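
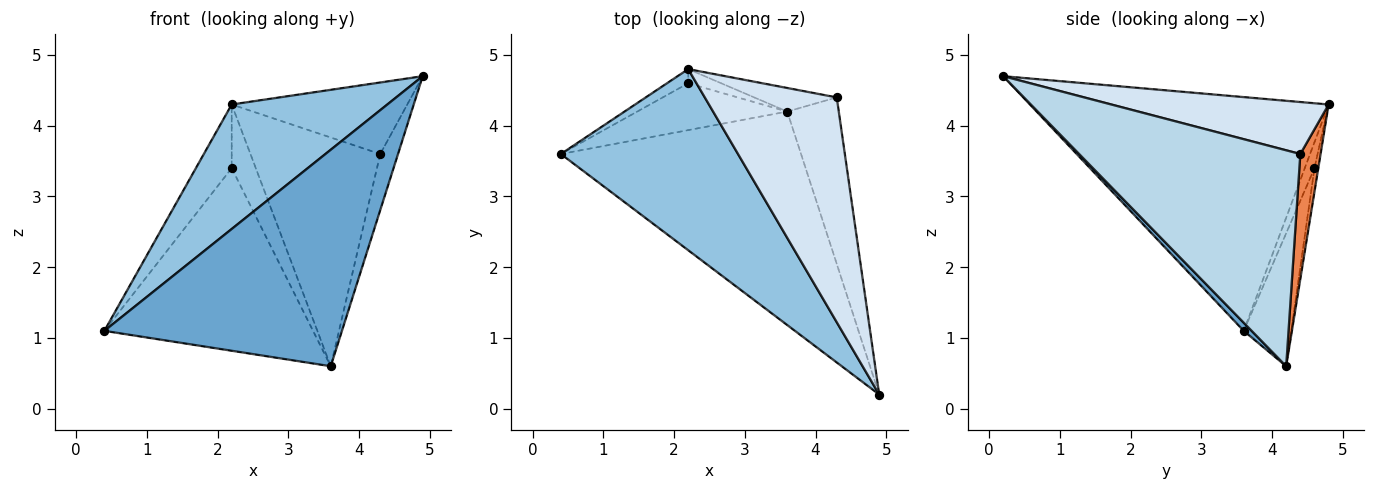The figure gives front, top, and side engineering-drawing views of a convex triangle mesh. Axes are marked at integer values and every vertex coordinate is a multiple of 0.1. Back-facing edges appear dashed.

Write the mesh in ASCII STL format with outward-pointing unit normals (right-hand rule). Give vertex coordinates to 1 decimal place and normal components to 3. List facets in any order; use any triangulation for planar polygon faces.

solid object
 facet normal 0.024 -0.712 -0.702
  outer loop
   vertex 3.6 4.2 0.6
   vertex 4.9 0.2 4.7
   vertex 0.4 3.6 1.1
  endloop
 endfacet
 facet normal -0.736 -0.384 0.558
  outer loop
   vertex 2.2 4.8 4.3
   vertex 0.4 3.6 1.1
   vertex 4.9 0.2 4.7
  endloop
 endfacet
 facet normal 0.970 0.078 -0.231
  outer loop
   vertex 4.3 4.4 3.6
   vertex 4.9 0.2 4.7
   vertex 3.6 4.2 0.6
  endloop
 endfacet
 facet normal 0.351 0.284 0.892
  outer loop
   vertex 4.3 4.4 3.6
   vertex 2.2 4.8 4.3
   vertex 4.9 0.2 4.7
  endloop
 endfacet
 facet normal 0.153 0.983 -0.101
  outer loop
   vertex 4.3 4.4 3.6
   vertex 3.6 4.2 0.6
   vertex 2.2 4.8 4.3
  endloop
 endfacet
 facet normal -0.215 0.946 -0.243
  outer loop
   vertex 2.2 4.6 3.4
   vertex 3.6 4.2 0.6
   vertex 0.4 3.6 1.1
  endloop
 endfacet
 facet normal -0.256 0.944 -0.210
  outer loop
   vertex 2.2 4.6 3.4
   vertex 0.4 3.6 1.1
   vertex 2.2 4.8 4.3
  endloop
 endfacet
 facet normal -0.153 0.965 -0.214
  outer loop
   vertex 2.2 4.6 3.4
   vertex 2.2 4.8 4.3
   vertex 3.6 4.2 0.6
  endloop
 endfacet
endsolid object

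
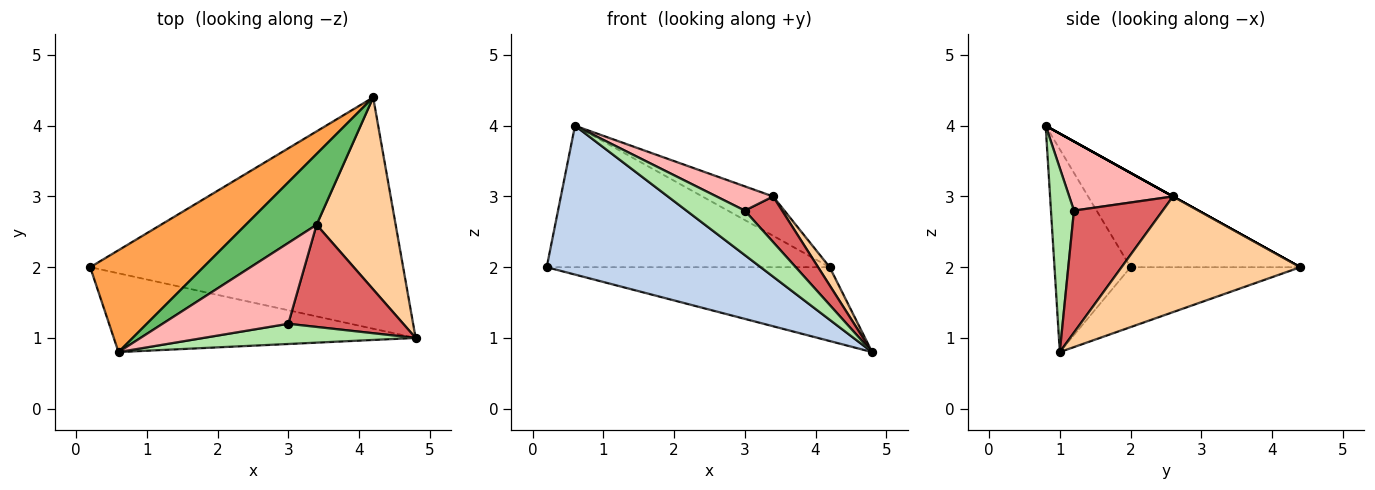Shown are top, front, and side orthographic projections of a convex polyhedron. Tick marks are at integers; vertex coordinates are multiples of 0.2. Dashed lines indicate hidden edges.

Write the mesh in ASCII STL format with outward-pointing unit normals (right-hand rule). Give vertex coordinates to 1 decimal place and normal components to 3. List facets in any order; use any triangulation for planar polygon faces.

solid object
 facet normal -0.179 0.299 -0.937
  outer loop
   vertex 4.2 4.4 2.0
   vertex 4.8 1.0 0.8
   vertex 0.2 2.0 2.0
  endloop
 endfacet
 facet normal -0.300 -0.843 -0.446
  outer loop
   vertex 0.6 0.8 4.0
   vertex 0.2 2.0 2.0
   vertex 4.8 1.0 0.8
  endloop
 endfacet
 facet normal -0.438 0.730 0.525
  outer loop
   vertex 0.6 0.8 4.0
   vertex 4.2 4.4 2.0
   vertex 0.2 2.0 2.0
  endloop
 endfacet
 facet normal 0.824 -0.053 0.563
  outer loop
   vertex 3.4 2.6 3.0
   vertex 4.8 1.0 0.8
   vertex 4.2 4.4 2.0
  endloop
 endfacet
 facet normal 0.000 0.486 0.874
  outer loop
   vertex 3.4 2.6 3.0
   vertex 4.2 4.4 2.0
   vertex 0.6 0.8 4.0
  endloop
 endfacet
 facet normal 0.338 -0.857 0.390
  outer loop
   vertex 3.0 1.2 2.8
   vertex 0.6 0.8 4.0
   vertex 4.8 1.0 0.8
  endloop
 endfacet
 facet normal 0.696 -0.293 0.656
  outer loop
   vertex 3.0 1.2 2.8
   vertex 4.8 1.0 0.8
   vertex 3.4 2.6 3.0
  endloop
 endfacet
 facet normal 0.466 -0.254 0.847
  outer loop
   vertex 3.0 1.2 2.8
   vertex 3.4 2.6 3.0
   vertex 0.6 0.8 4.0
  endloop
 endfacet
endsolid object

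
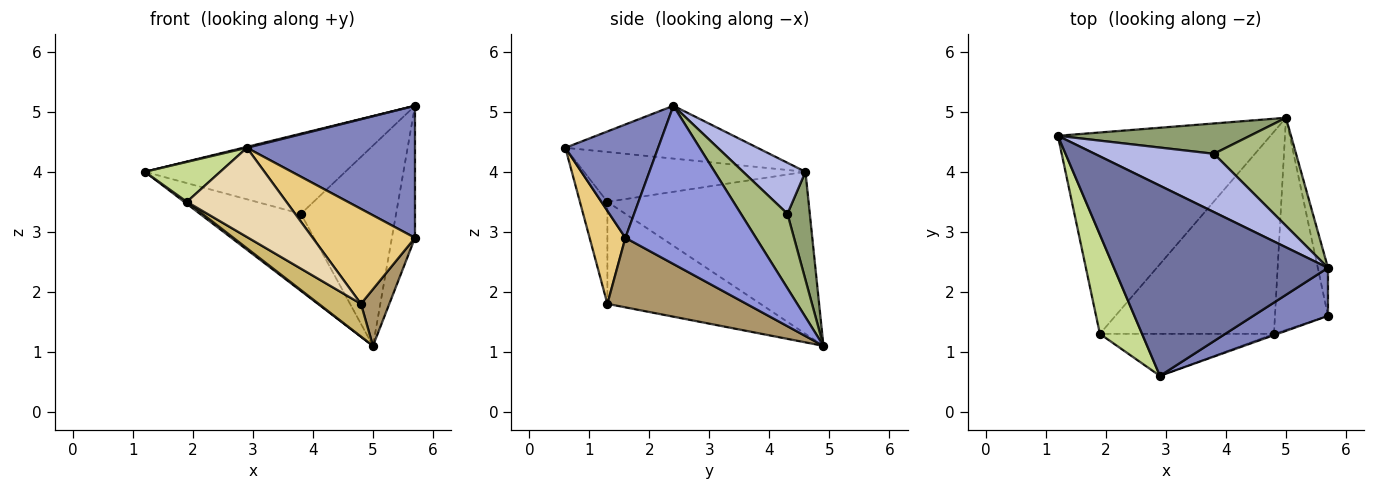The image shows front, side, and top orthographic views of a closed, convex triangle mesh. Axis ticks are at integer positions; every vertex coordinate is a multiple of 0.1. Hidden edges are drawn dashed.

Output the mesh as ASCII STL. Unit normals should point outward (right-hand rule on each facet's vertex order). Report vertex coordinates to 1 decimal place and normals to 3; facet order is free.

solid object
 facet normal -0.240 -0.005 0.971
  outer loop
   vertex 2.9 0.6 4.4
   vertex 5.7 2.4 5.1
   vertex 1.2 4.6 4.0
  endloop
 endfacet
 facet normal 0.460 -0.834 0.303
  outer loop
   vertex 5.7 1.6 2.9
   vertex 5.7 2.4 5.1
   vertex 2.9 0.6 4.4
  endloop
 endfacet
 facet normal 0.983 0.174 -0.063
  outer loop
   vertex 5.7 1.6 2.9
   vertex 5.0 4.9 1.1
   vertex 5.7 2.4 5.1
  endloop
 endfacet
 facet normal 0.244 0.784 0.570
  outer loop
   vertex 3.8 4.3 3.3
   vertex 1.2 4.6 4.0
   vertex 5.7 2.4 5.1
  endloop
 endfacet
 facet normal 0.202 0.911 0.359
  outer loop
   vertex 3.8 4.3 3.3
   vertex 5.0 4.9 1.1
   vertex 1.2 4.6 4.0
  endloop
 endfacet
 facet normal 0.395 0.808 0.436
  outer loop
   vertex 3.8 4.3 3.3
   vertex 5.7 2.4 5.1
   vertex 5.0 4.9 1.1
  endloop
 endfacet
 facet normal -0.739 -0.251 0.625
  outer loop
   vertex 1.9 1.3 3.5
   vertex 2.9 0.6 4.4
   vertex 1.2 4.6 4.0
  endloop
 endfacet
 facet normal -0.606 -0.008 -0.795
  outer loop
   vertex 1.9 1.3 3.5
   vertex 1.2 4.6 4.0
   vertex 5.0 4.9 1.1
  endloop
 endfacet
 facet normal 0.785 -0.160 -0.599
  outer loop
   vertex 4.8 1.3 1.8
   vertex 5.0 4.9 1.1
   vertex 5.7 1.6 2.9
  endloop
 endfacet
 facet normal -0.501 -0.138 -0.854
  outer loop
   vertex 4.8 1.3 1.8
   vertex 1.9 1.3 3.5
   vertex 5.0 4.9 1.1
  endloop
 endfacet
 facet normal 0.330 -0.944 -0.013
  outer loop
   vertex 4.8 1.3 1.8
   vertex 5.7 1.6 2.9
   vertex 2.9 0.6 4.4
  endloop
 endfacet
 facet normal -0.242 -0.878 -0.413
  outer loop
   vertex 4.8 1.3 1.8
   vertex 2.9 0.6 4.4
   vertex 1.9 1.3 3.5
  endloop
 endfacet
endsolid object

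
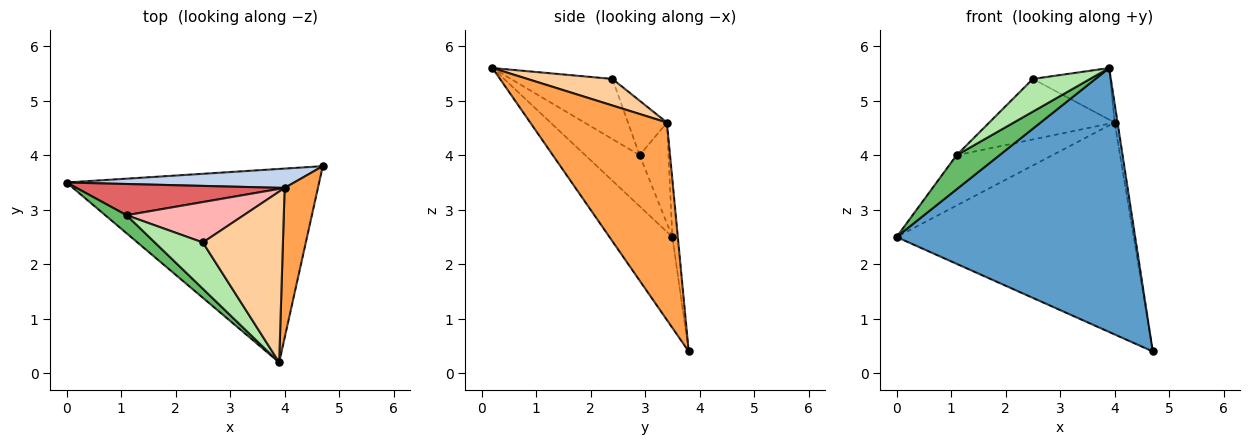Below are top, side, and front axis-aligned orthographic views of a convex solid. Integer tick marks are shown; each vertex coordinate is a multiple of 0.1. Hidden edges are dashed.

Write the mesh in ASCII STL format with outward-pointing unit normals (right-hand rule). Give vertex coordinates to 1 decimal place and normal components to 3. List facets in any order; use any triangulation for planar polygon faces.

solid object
 facet normal -0.208 -0.789 -0.578
  outer loop
   vertex 3.9 0.2 5.6
   vertex 0.0 3.5 2.5
   vertex 4.7 3.8 0.4
  endloop
 endfacet
 facet normal -0.023 0.996 0.091
  outer loop
   vertex 4.0 3.4 4.6
   vertex 4.7 3.8 0.4
   vertex 0.0 3.5 2.5
  endloop
 endfacet
 facet normal 0.986 0.021 0.166
  outer loop
   vertex 4.0 3.4 4.6
   vertex 3.9 0.2 5.6
   vertex 4.7 3.8 0.4
  endloop
 endfacet
 facet normal 0.303 0.276 0.912
  outer loop
   vertex 4.0 3.4 4.6
   vertex 2.5 2.4 5.4
   vertex 3.9 0.2 5.6
  endloop
 endfacet
 facet normal -0.746 -0.589 0.311
  outer loop
   vertex 1.1 2.9 4.0
   vertex 0.0 3.5 2.5
   vertex 3.9 0.2 5.6
  endloop
 endfacet
 facet normal -0.715 -0.403 0.571
  outer loop
   vertex 1.1 2.9 4.0
   vertex 3.9 0.2 5.6
   vertex 2.5 2.4 5.4
  endloop
 endfacet
 facet normal -0.248 0.823 0.511
  outer loop
   vertex 1.1 2.9 4.0
   vertex 4.0 3.4 4.6
   vertex 0.0 3.5 2.5
  endloop
 endfacet
 facet normal -0.250 0.805 0.538
  outer loop
   vertex 1.1 2.9 4.0
   vertex 2.5 2.4 5.4
   vertex 4.0 3.4 4.6
  endloop
 endfacet
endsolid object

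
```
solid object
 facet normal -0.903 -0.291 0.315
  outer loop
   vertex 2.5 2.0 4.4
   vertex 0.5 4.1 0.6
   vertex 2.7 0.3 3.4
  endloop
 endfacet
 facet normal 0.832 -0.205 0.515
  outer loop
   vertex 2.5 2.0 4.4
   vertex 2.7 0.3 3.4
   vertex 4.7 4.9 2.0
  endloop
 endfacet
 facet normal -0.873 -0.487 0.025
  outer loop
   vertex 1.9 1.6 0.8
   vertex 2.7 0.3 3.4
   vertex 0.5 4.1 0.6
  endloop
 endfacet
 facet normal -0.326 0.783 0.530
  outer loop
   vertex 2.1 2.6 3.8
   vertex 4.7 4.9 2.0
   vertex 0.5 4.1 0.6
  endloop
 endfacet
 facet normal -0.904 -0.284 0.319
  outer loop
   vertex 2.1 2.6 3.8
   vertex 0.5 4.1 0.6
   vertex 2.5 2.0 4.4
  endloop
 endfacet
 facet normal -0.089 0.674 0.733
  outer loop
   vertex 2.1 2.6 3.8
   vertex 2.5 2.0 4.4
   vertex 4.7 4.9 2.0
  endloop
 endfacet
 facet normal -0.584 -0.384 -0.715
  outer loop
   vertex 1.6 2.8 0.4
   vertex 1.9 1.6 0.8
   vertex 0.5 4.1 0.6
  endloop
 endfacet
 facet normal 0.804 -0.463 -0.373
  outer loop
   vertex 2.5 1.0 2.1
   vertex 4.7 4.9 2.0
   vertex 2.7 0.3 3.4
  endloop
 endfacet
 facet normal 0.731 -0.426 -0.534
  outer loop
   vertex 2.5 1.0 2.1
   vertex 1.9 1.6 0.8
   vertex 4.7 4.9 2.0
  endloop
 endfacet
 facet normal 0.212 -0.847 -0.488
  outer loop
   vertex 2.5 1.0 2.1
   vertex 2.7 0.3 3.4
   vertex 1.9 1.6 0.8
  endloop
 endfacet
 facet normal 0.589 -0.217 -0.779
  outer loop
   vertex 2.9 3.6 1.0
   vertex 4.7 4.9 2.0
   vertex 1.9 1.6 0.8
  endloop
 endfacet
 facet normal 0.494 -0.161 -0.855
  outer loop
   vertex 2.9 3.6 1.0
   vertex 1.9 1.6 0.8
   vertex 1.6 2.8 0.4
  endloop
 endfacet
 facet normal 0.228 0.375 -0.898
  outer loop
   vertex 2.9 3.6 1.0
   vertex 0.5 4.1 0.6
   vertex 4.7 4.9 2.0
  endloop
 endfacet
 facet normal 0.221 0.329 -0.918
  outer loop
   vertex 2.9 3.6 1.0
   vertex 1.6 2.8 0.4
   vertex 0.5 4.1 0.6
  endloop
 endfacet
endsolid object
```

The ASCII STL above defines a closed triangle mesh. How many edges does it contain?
21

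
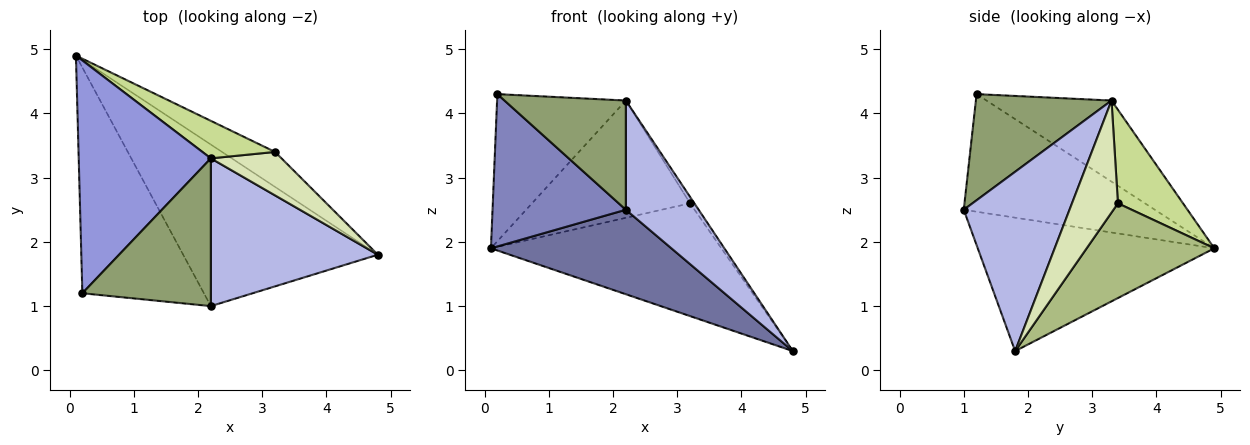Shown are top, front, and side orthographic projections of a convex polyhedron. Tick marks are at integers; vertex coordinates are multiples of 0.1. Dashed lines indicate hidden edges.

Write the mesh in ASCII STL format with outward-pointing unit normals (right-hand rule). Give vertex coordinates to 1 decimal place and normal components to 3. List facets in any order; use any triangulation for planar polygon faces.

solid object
 facet normal -0.519 -0.396 -0.757
  outer loop
   vertex 2.2 1.0 2.5
   vertex 0.1 4.9 1.9
   vertex 4.8 1.8 0.3
  endloop
 endfacet
 facet normal -0.626 -0.436 -0.647
  outer loop
   vertex 2.2 1.0 2.5
   vertex 0.2 1.2 4.3
   vertex 0.1 4.9 1.9
  endloop
 endfacet
 facet normal -0.460 0.474 0.750
  outer loop
   vertex 2.2 3.3 4.2
   vertex 0.1 4.9 1.9
   vertex 0.2 1.2 4.3
  endloop
 endfacet
 facet normal 0.653 -0.450 0.609
  outer loop
   vertex 2.2 3.3 4.2
   vertex 2.2 1.0 2.5
   vertex 4.8 1.8 0.3
  endloop
 endfacet
 facet normal 0.553 -0.495 0.670
  outer loop
   vertex 2.2 3.3 4.2
   vertex 0.2 1.2 4.3
   vertex 2.2 1.0 2.5
  endloop
 endfacet
 facet normal 0.468 0.844 -0.262
  outer loop
   vertex 3.2 3.4 2.6
   vertex 4.8 1.8 0.3
   vertex 0.1 4.9 1.9
  endloop
 endfacet
 facet normal 0.365 0.887 0.284
  outer loop
   vertex 3.2 3.4 2.6
   vertex 0.1 4.9 1.9
   vertex 2.2 3.3 4.2
  endloop
 endfacet
 facet normal 0.843 0.079 0.532
  outer loop
   vertex 3.2 3.4 2.6
   vertex 2.2 3.3 4.2
   vertex 4.8 1.8 0.3
  endloop
 endfacet
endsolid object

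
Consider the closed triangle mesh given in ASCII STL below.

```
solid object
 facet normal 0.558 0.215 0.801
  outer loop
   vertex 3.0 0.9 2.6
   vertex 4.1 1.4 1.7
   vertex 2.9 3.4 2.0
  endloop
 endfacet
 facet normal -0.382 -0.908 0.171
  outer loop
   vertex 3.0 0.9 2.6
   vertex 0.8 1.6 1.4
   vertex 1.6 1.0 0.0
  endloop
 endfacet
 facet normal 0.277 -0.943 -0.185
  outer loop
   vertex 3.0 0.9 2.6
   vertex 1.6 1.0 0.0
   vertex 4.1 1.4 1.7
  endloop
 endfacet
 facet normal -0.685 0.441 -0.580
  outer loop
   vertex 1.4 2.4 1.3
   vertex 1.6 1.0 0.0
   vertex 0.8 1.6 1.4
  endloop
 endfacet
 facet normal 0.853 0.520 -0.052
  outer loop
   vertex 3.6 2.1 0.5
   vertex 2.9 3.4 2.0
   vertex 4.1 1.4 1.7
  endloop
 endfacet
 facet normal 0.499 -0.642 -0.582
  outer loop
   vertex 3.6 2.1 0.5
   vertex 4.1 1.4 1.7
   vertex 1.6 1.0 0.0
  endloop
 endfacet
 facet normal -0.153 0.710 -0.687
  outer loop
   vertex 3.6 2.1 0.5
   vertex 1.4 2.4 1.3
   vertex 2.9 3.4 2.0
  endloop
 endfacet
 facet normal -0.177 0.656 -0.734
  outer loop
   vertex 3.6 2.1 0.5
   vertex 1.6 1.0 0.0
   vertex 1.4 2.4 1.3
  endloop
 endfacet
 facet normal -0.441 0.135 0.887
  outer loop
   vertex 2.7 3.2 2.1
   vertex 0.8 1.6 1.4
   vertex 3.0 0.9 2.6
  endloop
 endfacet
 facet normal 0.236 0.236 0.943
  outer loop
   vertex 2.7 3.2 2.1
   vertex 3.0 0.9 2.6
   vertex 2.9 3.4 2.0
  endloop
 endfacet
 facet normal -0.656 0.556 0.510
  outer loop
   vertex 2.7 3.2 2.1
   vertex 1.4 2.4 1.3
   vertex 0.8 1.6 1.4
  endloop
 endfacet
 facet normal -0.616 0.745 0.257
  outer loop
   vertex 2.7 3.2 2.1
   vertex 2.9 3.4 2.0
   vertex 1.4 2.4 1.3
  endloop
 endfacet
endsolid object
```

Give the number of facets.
12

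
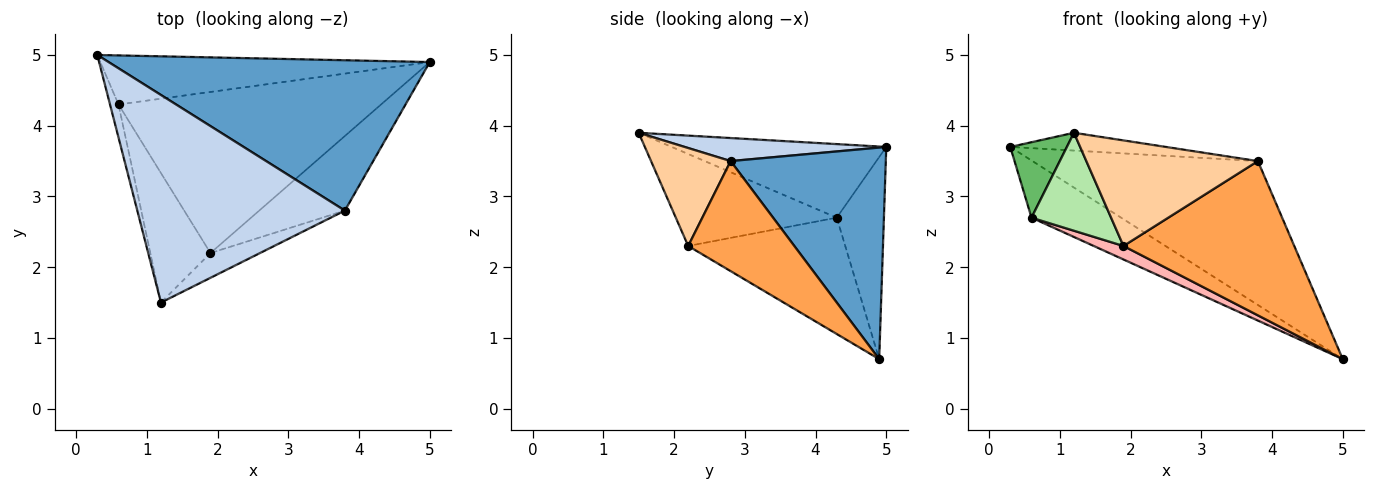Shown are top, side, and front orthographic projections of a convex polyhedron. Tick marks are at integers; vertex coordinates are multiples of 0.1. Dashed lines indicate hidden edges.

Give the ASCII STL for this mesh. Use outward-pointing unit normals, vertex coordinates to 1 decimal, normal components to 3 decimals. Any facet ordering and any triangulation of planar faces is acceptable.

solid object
 facet normal 0.430 0.624 0.652
  outer loop
   vertex 3.8 2.8 3.5
   vertex 5.0 4.9 0.7
   vertex 0.3 5.0 3.7
  endloop
 endfacet
 facet normal 0.110 0.085 0.990
  outer loop
   vertex 3.8 2.8 3.5
   vertex 0.3 5.0 3.7
   vertex 1.2 1.5 3.9
  endloop
 endfacet
 facet normal 0.488 -0.786 -0.380
  outer loop
   vertex 1.9 2.2 2.3
   vertex 5.0 4.9 0.7
   vertex 3.8 2.8 3.5
  endloop
 endfacet
 facet normal 0.412 -0.887 -0.208
  outer loop
   vertex 1.9 2.2 2.3
   vertex 3.8 2.8 3.5
   vertex 1.2 1.5 3.9
  endloop
 endfacet
 facet normal -0.961 -0.253 -0.111
  outer loop
   vertex 0.6 4.3 2.7
   vertex 1.2 1.5 3.9
   vertex 0.3 5.0 3.7
  endloop
 endfacet
 facet normal -0.773 -0.382 -0.506
  outer loop
   vertex 0.6 4.3 2.7
   vertex 1.9 2.2 2.3
   vertex 1.2 1.5 3.9
  endloop
 endfacet
 facet normal -0.371 0.705 -0.605
  outer loop
   vertex 0.6 4.3 2.7
   vertex 0.3 5.0 3.7
   vertex 5.0 4.9 0.7
  endloop
 endfacet
 facet normal -0.404 -0.076 -0.912
  outer loop
   vertex 0.6 4.3 2.7
   vertex 5.0 4.9 0.7
   vertex 1.9 2.2 2.3
  endloop
 endfacet
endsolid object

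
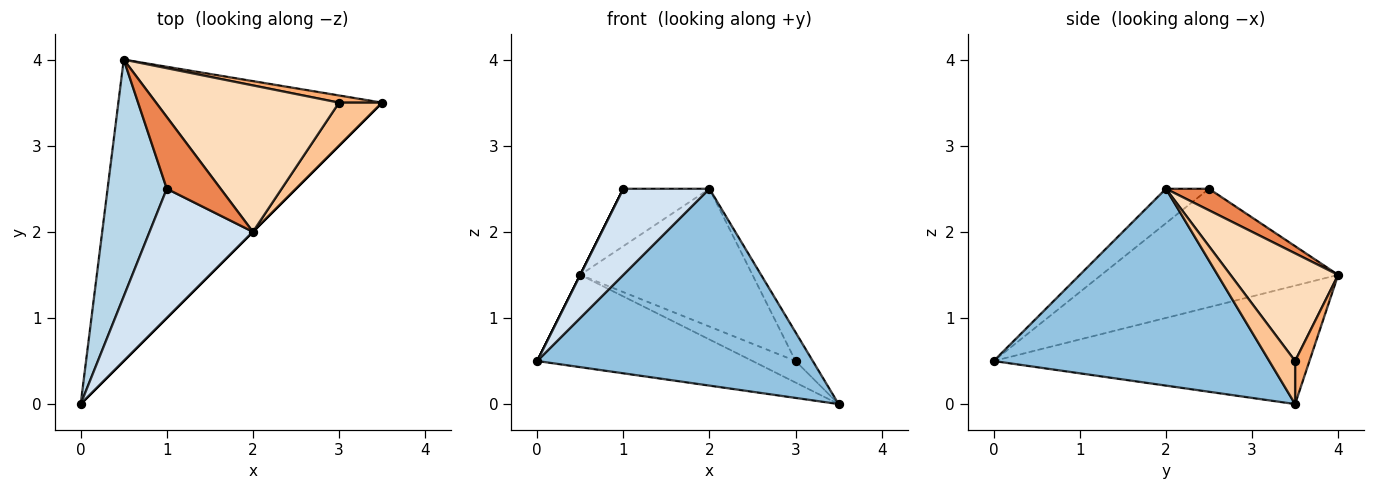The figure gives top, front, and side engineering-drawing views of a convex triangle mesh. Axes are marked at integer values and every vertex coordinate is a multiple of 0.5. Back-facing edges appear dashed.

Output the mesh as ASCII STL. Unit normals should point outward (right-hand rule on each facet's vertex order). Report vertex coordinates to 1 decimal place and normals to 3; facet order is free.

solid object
 facet normal -0.394 0.269 -0.879
  outer loop
   vertex 0.5 4.0 1.5
   vertex 3.5 3.5 0.0
   vertex 0.0 0.0 0.5
  endloop
 endfacet
 facet normal 0.707 -0.707 0.000
  outer loop
   vertex 2.0 2.0 2.5
   vertex 0.0 0.0 0.5
   vertex 3.5 3.5 0.0
  endloop
 endfacet
 facet normal -0.894 0.000 0.447
  outer loop
   vertex 1.0 2.5 2.5
   vertex 0.5 4.0 1.5
   vertex 0.0 0.0 0.5
  endloop
 endfacet
 facet normal -0.267 -0.535 0.802
  outer loop
   vertex 1.0 2.5 2.5
   vertex 0.0 0.0 0.5
   vertex 2.0 2.0 2.5
  endloop
 endfacet
 facet normal 0.298 0.596 0.745
  outer loop
   vertex 1.0 2.5 2.5
   vertex 2.0 2.0 2.5
   vertex 0.5 4.0 1.5
  endloop
 endfacet
 facet normal 0.302 0.905 0.302
  outer loop
   vertex 3.0 3.5 0.5
   vertex 3.5 3.5 0.0
   vertex 0.5 4.0 1.5
  endloop
 endfacet
 facet normal 0.640 0.426 0.640
  outer loop
   vertex 3.0 3.5 0.5
   vertex 2.0 2.0 2.5
   vertex 3.5 3.5 0.0
  endloop
 endfacet
 facet normal 0.394 0.630 0.669
  outer loop
   vertex 3.0 3.5 0.5
   vertex 0.5 4.0 1.5
   vertex 2.0 2.0 2.5
  endloop
 endfacet
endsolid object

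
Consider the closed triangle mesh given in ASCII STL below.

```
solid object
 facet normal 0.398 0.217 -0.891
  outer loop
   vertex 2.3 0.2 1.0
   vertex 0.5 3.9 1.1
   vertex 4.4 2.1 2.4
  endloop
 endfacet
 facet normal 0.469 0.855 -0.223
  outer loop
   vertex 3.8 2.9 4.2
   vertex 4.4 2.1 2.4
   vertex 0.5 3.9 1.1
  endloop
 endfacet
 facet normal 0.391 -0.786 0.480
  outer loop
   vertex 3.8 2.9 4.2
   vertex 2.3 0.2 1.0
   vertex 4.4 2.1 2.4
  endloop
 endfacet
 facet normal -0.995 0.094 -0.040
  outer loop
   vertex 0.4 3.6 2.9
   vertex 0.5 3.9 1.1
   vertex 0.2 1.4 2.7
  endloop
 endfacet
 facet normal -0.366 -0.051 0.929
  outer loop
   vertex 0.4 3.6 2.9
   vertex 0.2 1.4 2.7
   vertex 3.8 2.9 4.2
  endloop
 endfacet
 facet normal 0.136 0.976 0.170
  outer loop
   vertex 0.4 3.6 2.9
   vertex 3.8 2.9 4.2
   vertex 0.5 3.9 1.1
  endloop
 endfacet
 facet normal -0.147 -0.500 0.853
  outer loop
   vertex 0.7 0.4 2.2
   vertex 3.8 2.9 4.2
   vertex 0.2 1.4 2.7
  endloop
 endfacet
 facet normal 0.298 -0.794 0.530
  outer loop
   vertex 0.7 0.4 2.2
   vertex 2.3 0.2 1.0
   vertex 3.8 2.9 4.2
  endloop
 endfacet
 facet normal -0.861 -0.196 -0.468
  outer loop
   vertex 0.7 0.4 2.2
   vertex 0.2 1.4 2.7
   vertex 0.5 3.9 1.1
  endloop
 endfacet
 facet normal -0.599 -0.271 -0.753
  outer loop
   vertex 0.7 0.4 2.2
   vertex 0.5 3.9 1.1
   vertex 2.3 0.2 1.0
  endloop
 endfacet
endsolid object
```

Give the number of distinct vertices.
7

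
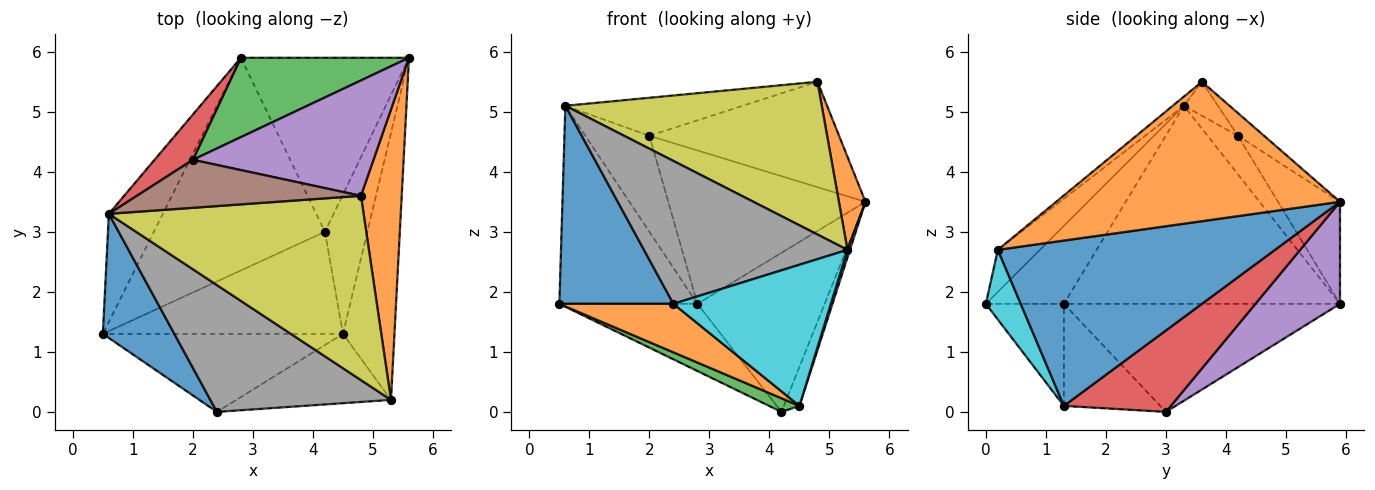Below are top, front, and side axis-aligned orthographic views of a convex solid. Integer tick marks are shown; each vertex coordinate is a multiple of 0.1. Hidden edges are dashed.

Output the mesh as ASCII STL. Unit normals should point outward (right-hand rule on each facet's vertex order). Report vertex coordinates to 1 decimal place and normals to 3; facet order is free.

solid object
 facet normal -0.502 -0.733 0.459
  outer loop
   vertex 0.6 3.3 5.1
   vertex 0.5 1.3 1.8
   vertex 2.4 0.0 1.8
  endloop
 endfacet
 facet normal -0.340 -0.496 -0.799
  outer loop
   vertex 4.5 1.3 0.1
   vertex 2.4 0.0 1.8
   vertex 0.5 1.3 1.8
  endloop
 endfacet
 facet normal -0.388 -0.122 -0.913
  outer loop
   vertex 4.5 1.3 0.1
   vertex 0.5 1.3 1.8
   vertex 4.2 3.0 0.0
  endloop
 endfacet
 facet normal 0.880 0.128 -0.458
  outer loop
   vertex 4.5 1.3 0.1
   vertex 4.2 3.0 0.0
   vertex 5.6 5.9 3.5
  endloop
 endfacet
 facet normal 0.409 0.616 -0.674
  outer loop
   vertex 2.8 5.9 1.8
   vertex 5.6 5.9 3.5
   vertex 4.2 3.0 0.0
  endloop
 endfacet
 facet normal -0.516 0.258 -0.817
  outer loop
   vertex 2.8 5.9 1.8
   vertex 4.2 3.0 0.0
   vertex 0.5 1.3 1.8
  endloop
 endfacet
 facet normal -0.869 0.434 -0.237
  outer loop
   vertex 2.8 5.9 1.8
   vertex 0.5 1.3 1.8
   vertex 0.6 3.3 5.1
  endloop
 endfacet
 facet normal -0.153 -0.739 0.656
  outer loop
   vertex 5.3 0.2 2.7
   vertex 0.6 3.3 5.1
   vertex 2.4 0.0 1.8
  endloop
 endfacet
 facet normal -0.028 -0.638 0.770
  outer loop
   vertex 5.3 0.2 2.7
   vertex 4.8 3.6 5.5
   vertex 0.6 3.3 5.1
  endloop
 endfacet
 facet normal 0.195 -0.880 -0.432
  outer loop
   vertex 5.3 0.2 2.7
   vertex 2.4 0.0 1.8
   vertex 4.5 1.3 0.1
  endloop
 endfacet
 facet normal 0.955 -0.009 -0.297
  outer loop
   vertex 5.3 0.2 2.7
   vertex 4.5 1.3 0.1
   vertex 5.6 5.9 3.5
  endloop
 endfacet
 facet normal 0.956 -0.090 0.279
  outer loop
   vertex 5.3 0.2 2.7
   vertex 5.6 5.9 3.5
   vertex 4.8 3.6 5.5
  endloop
 endfacet
 facet normal -0.269 0.855 0.443
  outer loop
   vertex 2.0 4.2 4.6
   vertex 5.6 5.9 3.5
   vertex 2.8 5.9 1.8
  endloop
 endfacet
 facet normal -0.394 0.831 0.392
  outer loop
   vertex 2.0 4.2 4.6
   vertex 2.8 5.9 1.8
   vertex 0.6 3.3 5.1
  endloop
 endfacet
 facet normal -0.092 0.671 0.735
  outer loop
   vertex 2.0 4.2 4.6
   vertex 4.8 3.6 5.5
   vertex 5.6 5.9 3.5
  endloop
 endfacet
 facet normal -0.118 0.616 0.779
  outer loop
   vertex 2.0 4.2 4.6
   vertex 0.6 3.3 5.1
   vertex 4.8 3.6 5.5
  endloop
 endfacet
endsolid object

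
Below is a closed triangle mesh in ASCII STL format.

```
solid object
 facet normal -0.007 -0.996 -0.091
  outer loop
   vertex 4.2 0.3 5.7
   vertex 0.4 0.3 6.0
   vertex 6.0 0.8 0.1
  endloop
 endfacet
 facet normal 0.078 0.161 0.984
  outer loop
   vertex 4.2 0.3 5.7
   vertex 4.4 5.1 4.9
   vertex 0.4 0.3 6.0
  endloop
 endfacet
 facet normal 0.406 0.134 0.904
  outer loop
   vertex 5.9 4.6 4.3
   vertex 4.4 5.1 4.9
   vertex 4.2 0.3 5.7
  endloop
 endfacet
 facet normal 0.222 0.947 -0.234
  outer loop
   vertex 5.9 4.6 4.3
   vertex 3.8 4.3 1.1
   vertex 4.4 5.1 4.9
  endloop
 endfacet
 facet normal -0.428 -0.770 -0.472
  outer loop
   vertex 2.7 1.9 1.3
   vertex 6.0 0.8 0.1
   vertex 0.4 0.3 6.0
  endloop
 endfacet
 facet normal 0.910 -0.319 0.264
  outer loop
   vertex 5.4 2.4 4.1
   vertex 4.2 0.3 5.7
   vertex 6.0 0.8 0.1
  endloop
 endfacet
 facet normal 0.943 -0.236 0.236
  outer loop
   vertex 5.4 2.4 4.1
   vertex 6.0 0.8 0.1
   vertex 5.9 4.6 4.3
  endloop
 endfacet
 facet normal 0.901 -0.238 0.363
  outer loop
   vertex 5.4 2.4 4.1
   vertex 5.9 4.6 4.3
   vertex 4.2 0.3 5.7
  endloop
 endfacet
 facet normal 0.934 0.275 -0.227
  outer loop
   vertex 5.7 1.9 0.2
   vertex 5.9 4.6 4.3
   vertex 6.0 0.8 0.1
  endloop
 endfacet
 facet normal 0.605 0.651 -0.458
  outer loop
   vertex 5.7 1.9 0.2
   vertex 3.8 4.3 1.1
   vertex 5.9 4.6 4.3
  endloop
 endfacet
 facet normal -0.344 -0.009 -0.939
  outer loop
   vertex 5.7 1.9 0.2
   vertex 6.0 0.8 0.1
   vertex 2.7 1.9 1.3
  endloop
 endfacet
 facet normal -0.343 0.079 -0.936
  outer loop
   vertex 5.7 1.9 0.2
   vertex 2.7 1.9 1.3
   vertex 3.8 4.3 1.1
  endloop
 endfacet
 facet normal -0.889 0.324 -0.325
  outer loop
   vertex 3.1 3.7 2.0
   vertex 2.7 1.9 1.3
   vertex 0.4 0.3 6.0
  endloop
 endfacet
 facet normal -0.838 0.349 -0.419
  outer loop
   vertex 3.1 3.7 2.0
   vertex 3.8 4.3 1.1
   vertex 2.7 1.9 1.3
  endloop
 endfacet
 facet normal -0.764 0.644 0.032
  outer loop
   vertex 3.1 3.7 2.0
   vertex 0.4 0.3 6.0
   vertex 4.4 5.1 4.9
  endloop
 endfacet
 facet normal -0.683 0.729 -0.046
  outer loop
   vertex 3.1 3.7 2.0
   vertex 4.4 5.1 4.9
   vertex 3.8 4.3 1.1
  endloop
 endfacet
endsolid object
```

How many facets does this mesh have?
16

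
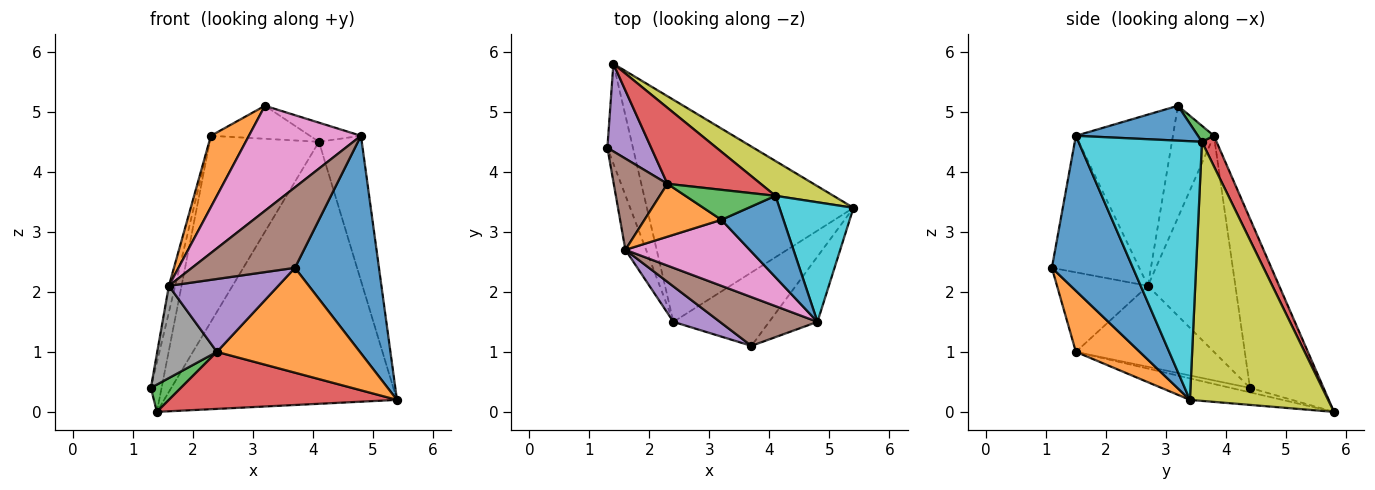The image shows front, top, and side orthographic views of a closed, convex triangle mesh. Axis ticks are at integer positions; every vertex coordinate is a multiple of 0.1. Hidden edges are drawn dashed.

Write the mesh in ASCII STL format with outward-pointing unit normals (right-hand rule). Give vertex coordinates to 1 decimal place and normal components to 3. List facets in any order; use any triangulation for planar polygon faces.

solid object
 facet normal 0.678 -0.704 -0.211
  outer loop
   vertex 4.8 1.5 4.6
   vertex 3.7 1.1 2.4
   vertex 5.4 3.4 0.2
  endloop
 endfacet
 facet normal 0.344 -0.769 -0.539
  outer loop
   vertex 2.4 1.5 1.0
   vertex 5.4 3.4 0.2
   vertex 3.7 1.1 2.4
  endloop
 endfacet
 facet normal -0.166 -0.260 -0.951
  outer loop
   vertex 1.4 5.8 0.0
   vertex 2.4 1.5 1.0
   vertex 1.3 4.4 0.4
  endloop
 endfacet
 facet normal -0.100 -0.247 -0.964
  outer loop
   vertex 1.4 5.8 0.0
   vertex 5.4 3.4 0.2
   vertex 2.4 1.5 1.0
  endloop
 endfacet
 facet normal -0.599 -0.720 0.350
  outer loop
   vertex 1.6 2.7 2.1
   vertex 2.4 1.5 1.0
   vertex 3.7 1.1 2.4
  endloop
 endfacet
 facet normal -0.587 -0.692 0.419
  outer loop
   vertex 1.6 2.7 2.1
   vertex 3.7 1.1 2.4
   vertex 4.8 1.5 4.6
  endloop
 endfacet
 facet normal -0.591 -0.683 0.429
  outer loop
   vertex 1.6 2.7 2.1
   vertex 4.8 1.5 4.6
   vertex 3.2 3.2 5.1
  endloop
 endfacet
 facet normal -0.894 -0.386 -0.229
  outer loop
   vertex 1.6 2.7 2.1
   vertex 1.3 4.4 0.4
   vertex 2.4 1.5 1.0
  endloop
 endfacet
 facet normal 0.507 0.854 0.114
  outer loop
   vertex 4.1 3.6 4.5
   vertex 5.4 3.4 0.2
   vertex 1.4 5.8 0.0
  endloop
 endfacet
 facet normal 0.912 0.316 0.261
  outer loop
   vertex 4.1 3.6 4.5
   vertex 4.8 1.5 4.6
   vertex 5.4 3.4 0.2
  endloop
 endfacet
 facet normal 0.480 0.201 0.854
  outer loop
   vertex 4.1 3.6 4.5
   vertex 3.2 3.2 5.1
   vertex 4.8 1.5 4.6
  endloop
 endfacet
 facet normal -0.655 -0.607 0.450
  outer loop
   vertex 2.3 3.8 4.6
   vertex 1.6 2.7 2.1
   vertex 3.2 3.2 5.1
  endloop
 endfacet
 facet normal 0.119 0.735 0.668
  outer loop
   vertex 2.3 3.8 4.6
   vertex 3.2 3.2 5.1
   vertex 4.1 3.6 4.5
  endloop
 endfacet
 facet normal 0.123 0.919 0.375
  outer loop
   vertex 2.3 3.8 4.6
   vertex 4.1 3.6 4.5
   vertex 1.4 5.8 0.0
  endloop
 endfacet
 facet normal -0.959 0.139 0.248
  outer loop
   vertex 2.3 3.8 4.6
   vertex 1.4 5.8 0.0
   vertex 1.3 4.4 0.4
  endloop
 endfacet
 facet normal -0.968 0.070 0.240
  outer loop
   vertex 2.3 3.8 4.6
   vertex 1.3 4.4 0.4
   vertex 1.6 2.7 2.1
  endloop
 endfacet
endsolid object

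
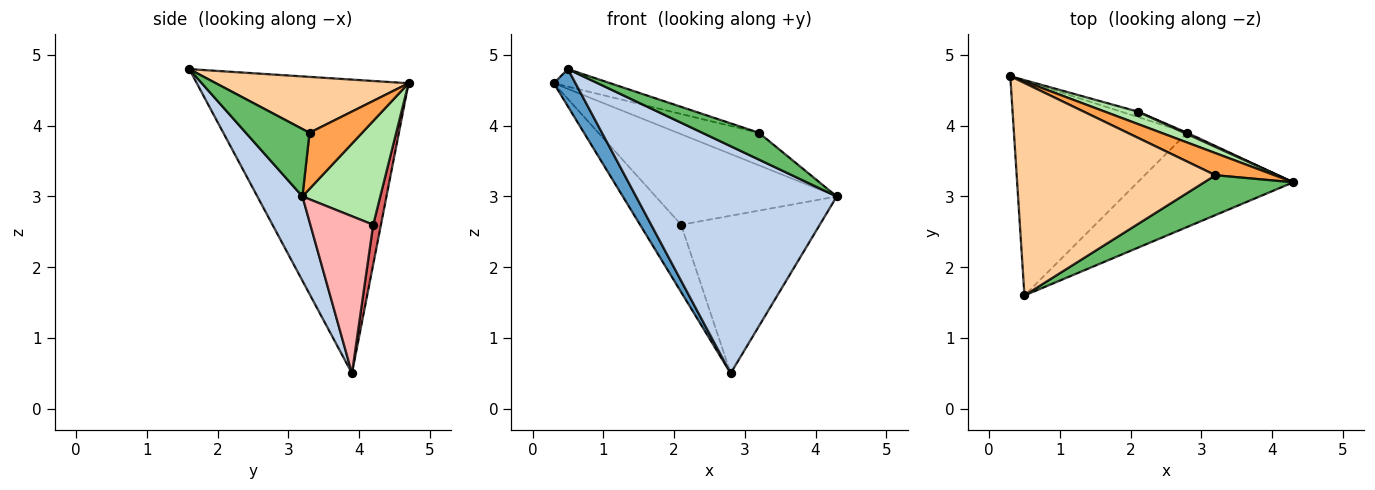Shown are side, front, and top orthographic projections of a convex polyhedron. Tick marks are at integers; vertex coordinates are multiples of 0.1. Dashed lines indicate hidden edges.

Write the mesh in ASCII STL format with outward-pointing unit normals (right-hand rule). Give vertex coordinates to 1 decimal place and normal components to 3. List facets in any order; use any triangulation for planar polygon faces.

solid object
 facet normal -0.858 -0.088 -0.506
  outer loop
   vertex 2.8 3.9 0.5
   vertex 0.5 1.6 4.8
   vertex 0.3 4.7 4.6
  endloop
 endfacet
 facet normal 0.203 -0.904 -0.375
  outer loop
   vertex 2.8 3.9 0.5
   vertex 4.3 3.2 3.0
   vertex 0.5 1.6 4.8
  endloop
 endfacet
 facet normal 0.472 0.729 0.495
  outer loop
   vertex 3.2 3.3 3.9
   vertex 4.3 3.2 3.0
   vertex 0.3 4.7 4.6
  endloop
 endfacet
 facet normal 0.270 0.079 0.960
  outer loop
   vertex 3.2 3.3 3.9
   vertex 0.3 4.7 4.6
   vertex 0.5 1.6 4.8
  endloop
 endfacet
 facet normal 0.532 -0.473 0.703
  outer loop
   vertex 3.2 3.3 3.9
   vertex 0.5 1.6 4.8
   vertex 4.3 3.2 3.0
  endloop
 endfacet
 facet normal 0.392 0.912 0.125
  outer loop
   vertex 2.1 4.2 2.6
   vertex 0.3 4.7 4.6
   vertex 4.3 3.2 3.0
  endloop
 endfacet
 facet normal 0.185 0.980 -0.078
  outer loop
   vertex 2.1 4.2 2.6
   vertex 2.8 3.9 0.5
   vertex 0.3 4.7 4.6
  endloop
 endfacet
 facet normal 0.413 0.911 0.007
  outer loop
   vertex 2.1 4.2 2.6
   vertex 4.3 3.2 3.0
   vertex 2.8 3.9 0.5
  endloop
 endfacet
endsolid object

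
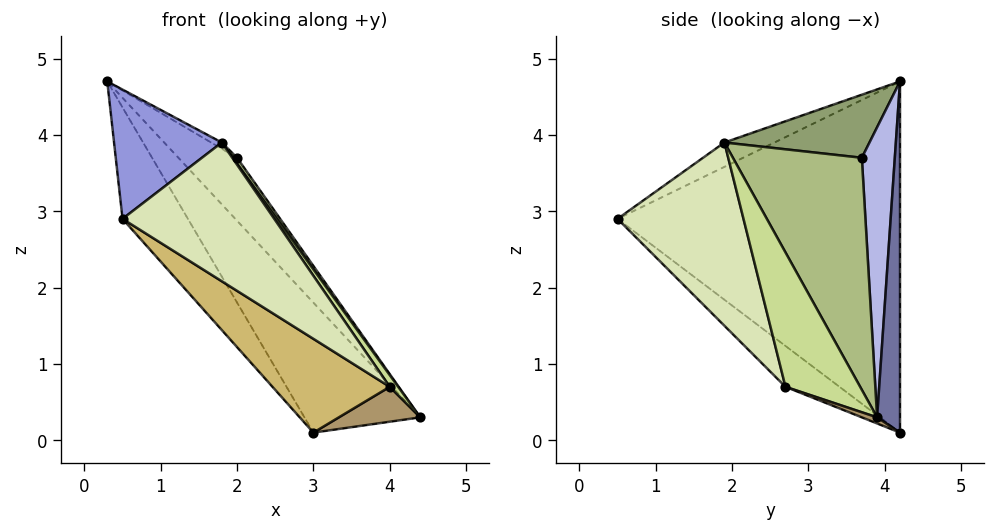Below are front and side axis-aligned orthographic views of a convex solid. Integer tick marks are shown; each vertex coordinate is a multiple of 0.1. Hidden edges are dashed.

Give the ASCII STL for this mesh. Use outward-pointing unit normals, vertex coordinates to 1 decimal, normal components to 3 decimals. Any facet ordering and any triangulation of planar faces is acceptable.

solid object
 facet normal 0.193 0.975 0.113
  outer loop
   vertex 3.0 4.2 0.1
   vertex 0.3 4.2 4.7
   vertex 4.4 3.9 0.3
  endloop
 endfacet
 facet normal -0.846 0.196 -0.496
  outer loop
   vertex 3.0 4.2 0.1
   vertex 0.5 0.5 2.9
   vertex 0.3 4.2 4.7
  endloop
 endfacet
 facet normal -0.203 -0.437 0.876
  outer loop
   vertex 1.8 1.9 3.9
   vertex 0.3 4.2 4.7
   vertex 0.5 0.5 2.9
  endloop
 endfacet
 facet normal 0.455 0.810 0.369
  outer loop
   vertex 2.0 3.7 3.7
   vertex 4.4 3.9 0.3
   vertex 0.3 4.2 4.7
  endloop
 endfacet
 facet normal 0.515 0.038 0.856
  outer loop
   vertex 2.0 3.7 3.7
   vertex 0.3 4.2 4.7
   vertex 1.8 1.9 3.9
  endloop
 endfacet
 facet normal 0.817 -0.027 0.575
  outer loop
   vertex 2.0 3.7 3.7
   vertex 1.8 1.9 3.9
   vertex 4.4 3.9 0.3
  endloop
 endfacet
 facet normal 0.831 -0.094 0.548
  outer loop
   vertex 4.0 2.7 0.7
   vertex 4.4 3.9 0.3
   vertex 1.8 1.9 3.9
  endloop
 endfacet
 facet normal 0.620 -0.747 0.240
  outer loop
   vertex 4.0 2.7 0.7
   vertex 1.8 1.9 3.9
   vertex 0.5 0.5 2.9
  endloop
 endfacet
 facet normal 0.063 -0.334 -0.940
  outer loop
   vertex 4.0 2.7 0.7
   vertex 3.0 4.2 0.1
   vertex 4.4 3.9 0.3
  endloop
 endfacet
 facet normal -0.224 -0.487 -0.844
  outer loop
   vertex 4.0 2.7 0.7
   vertex 0.5 0.5 2.9
   vertex 3.0 4.2 0.1
  endloop
 endfacet
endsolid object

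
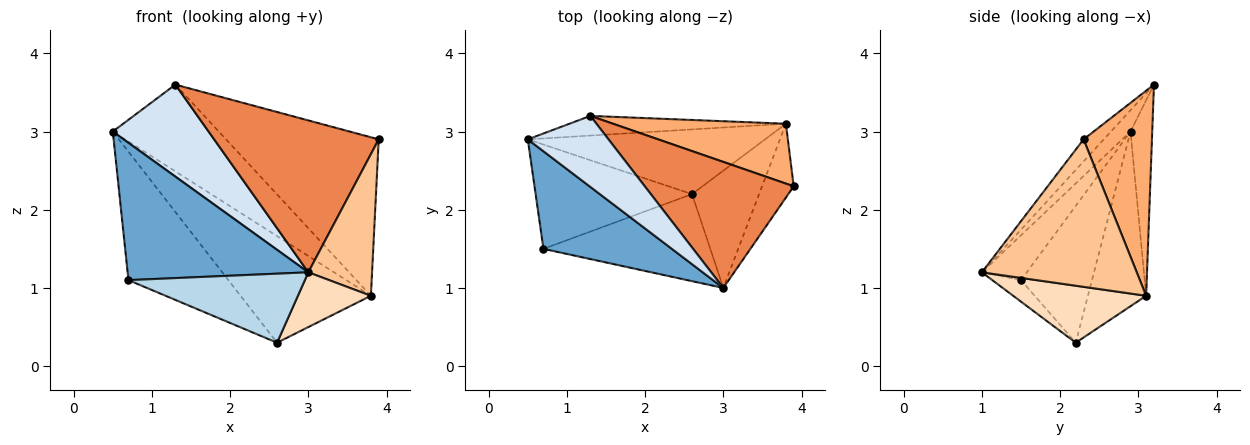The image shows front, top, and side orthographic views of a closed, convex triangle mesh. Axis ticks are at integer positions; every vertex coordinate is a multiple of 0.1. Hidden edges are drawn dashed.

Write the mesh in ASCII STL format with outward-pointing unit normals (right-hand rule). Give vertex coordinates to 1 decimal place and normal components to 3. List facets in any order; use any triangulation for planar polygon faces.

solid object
 facet normal -0.198 -0.799 0.568
  outer loop
   vertex 0.7 1.5 1.1
   vertex 3.0 1.0 1.2
   vertex 0.5 2.9 3.0
  endloop
 endfacet
 facet normal -0.483 0.680 -0.552
  outer loop
   vertex 0.7 1.5 1.1
   vertex 0.5 2.9 3.0
   vertex 2.6 2.2 0.3
  endloop
 endfacet
 facet normal -0.100 -0.618 -0.780
  outer loop
   vertex 0.7 1.5 1.1
   vertex 2.6 2.2 0.3
   vertex 3.0 1.0 1.2
  endloop
 endfacet
 facet normal -0.159 -0.781 0.603
  outer loop
   vertex 1.3 3.2 3.6
   vertex 0.5 2.9 3.0
   vertex 3.0 1.0 1.2
  endloop
 endfacet
 facet normal -0.094 -0.766 0.636
  outer loop
   vertex 1.3 3.2 3.6
   vertex 3.0 1.0 1.2
   vertex 3.9 2.3 2.9
  endloop
 endfacet
 facet normal 0.386 0.863 0.326
  outer loop
   vertex 3.8 3.1 0.9
   vertex 1.3 3.2 3.6
   vertex 3.9 2.3 2.9
  endloop
 endfacet
 facet normal 0.907 -0.373 -0.195
  outer loop
   vertex 3.8 3.1 0.9
   vertex 3.9 2.3 2.9
   vertex 3.0 1.0 1.2
  endloop
 endfacet
 facet normal 0.610 -0.335 -0.718
  outer loop
   vertex 3.8 3.1 0.9
   vertex 3.0 1.0 1.2
   vertex 2.6 2.2 0.3
  endloop
 endfacet
 facet normal -0.357 0.799 -0.485
  outer loop
   vertex 3.8 3.1 0.9
   vertex 2.6 2.2 0.3
   vertex 0.5 2.9 3.0
  endloop
 endfacet
 facet normal -0.196 0.956 -0.217
  outer loop
   vertex 3.8 3.1 0.9
   vertex 0.5 2.9 3.0
   vertex 1.3 3.2 3.6
  endloop
 endfacet
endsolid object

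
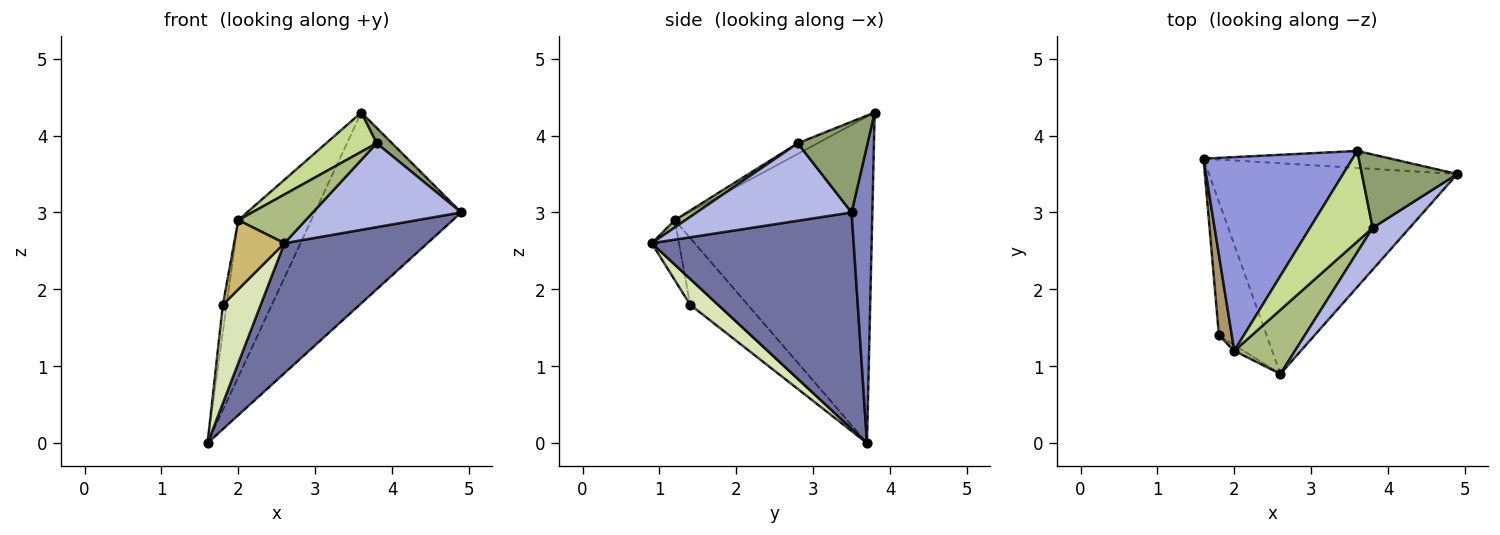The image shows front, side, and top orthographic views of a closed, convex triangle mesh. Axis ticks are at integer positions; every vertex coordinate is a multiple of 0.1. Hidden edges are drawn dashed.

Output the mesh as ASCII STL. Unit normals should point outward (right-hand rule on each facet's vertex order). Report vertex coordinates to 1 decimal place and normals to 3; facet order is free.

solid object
 facet normal 0.596 -0.422 -0.683
  outer loop
   vertex 2.6 0.9 2.6
   vertex 1.6 3.7 0.0
   vertex 4.9 3.5 3.0
  endloop
 endfacet
 facet normal 0.140 0.986 -0.088
  outer loop
   vertex 3.6 3.8 4.3
   vertex 4.9 3.5 3.0
   vertex 1.6 3.7 0.0
  endloop
 endfacet
 facet normal -0.862 0.319 0.394
  outer loop
   vertex 2.0 1.2 2.9
   vertex 3.6 3.8 4.3
   vertex 1.6 3.7 0.0
  endloop
 endfacet
 facet normal 0.683 -0.654 0.326
  outer loop
   vertex 3.8 2.8 3.9
   vertex 2.6 0.9 2.6
   vertex 4.9 3.5 3.0
  endloop
 endfacet
 facet normal 0.682 -0.150 0.716
  outer loop
   vertex 3.8 2.8 3.9
   vertex 4.9 3.5 3.0
   vertex 3.6 3.8 4.3
  endloop
 endfacet
 facet normal 0.095 -0.602 0.793
  outer loop
   vertex 3.8 2.8 3.9
   vertex 2.0 1.2 2.9
   vertex 2.6 0.9 2.6
  endloop
 endfacet
 facet normal -0.154 -0.393 0.906
  outer loop
   vertex 3.8 2.8 3.9
   vertex 3.6 3.8 4.3
   vertex 2.0 1.2 2.9
  endloop
 endfacet
 facet normal 0.399 -0.543 -0.739
  outer loop
   vertex 1.8 1.4 1.8
   vertex 1.6 3.7 0.0
   vertex 2.6 0.9 2.6
  endloop
 endfacet
 facet normal -0.980 0.063 0.190
  outer loop
   vertex 1.8 1.4 1.8
   vertex 2.0 1.2 2.9
   vertex 1.6 3.7 0.0
  endloop
 endfacet
 facet normal -0.475 -0.877 -0.073
  outer loop
   vertex 1.8 1.4 1.8
   vertex 2.6 0.9 2.6
   vertex 2.0 1.2 2.9
  endloop
 endfacet
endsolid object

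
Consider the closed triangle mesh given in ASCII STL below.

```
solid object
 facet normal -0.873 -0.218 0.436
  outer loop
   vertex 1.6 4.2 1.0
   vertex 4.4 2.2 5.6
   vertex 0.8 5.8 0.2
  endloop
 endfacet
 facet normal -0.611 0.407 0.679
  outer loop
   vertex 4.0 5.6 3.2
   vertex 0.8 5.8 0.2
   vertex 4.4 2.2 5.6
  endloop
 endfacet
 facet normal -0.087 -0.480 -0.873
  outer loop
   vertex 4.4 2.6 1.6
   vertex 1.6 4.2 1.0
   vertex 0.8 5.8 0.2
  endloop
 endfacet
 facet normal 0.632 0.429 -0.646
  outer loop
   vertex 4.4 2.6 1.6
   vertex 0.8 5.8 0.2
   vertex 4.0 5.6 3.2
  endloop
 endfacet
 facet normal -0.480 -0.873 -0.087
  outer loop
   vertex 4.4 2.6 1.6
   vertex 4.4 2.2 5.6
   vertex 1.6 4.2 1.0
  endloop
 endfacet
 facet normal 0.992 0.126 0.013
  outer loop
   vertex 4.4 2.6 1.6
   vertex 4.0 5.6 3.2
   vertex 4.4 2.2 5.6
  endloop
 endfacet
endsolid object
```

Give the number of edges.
9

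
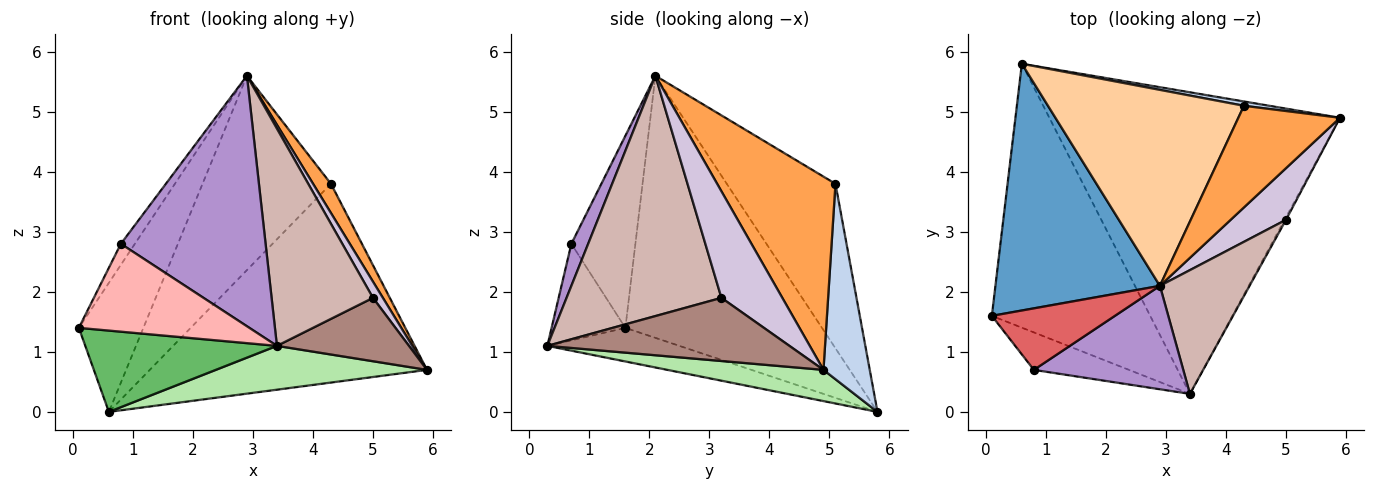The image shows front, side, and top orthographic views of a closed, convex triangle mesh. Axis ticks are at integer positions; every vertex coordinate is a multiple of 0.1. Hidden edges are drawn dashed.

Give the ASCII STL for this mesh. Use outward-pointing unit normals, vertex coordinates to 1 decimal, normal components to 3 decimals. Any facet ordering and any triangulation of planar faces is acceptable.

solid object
 facet normal -0.816 0.268 0.512
  outer loop
   vertex 2.9 2.1 5.6
   vertex 0.6 5.8 0.0
   vertex 0.1 1.6 1.4
  endloop
 endfacet
 facet normal 0.165 0.986 0.021
  outer loop
   vertex 4.3 5.1 3.8
   vertex 5.9 4.9 0.7
   vertex 0.6 5.8 0.0
  endloop
 endfacet
 facet normal 0.877 -0.133 0.461
  outer loop
   vertex 4.3 5.1 3.8
   vertex 2.9 2.1 5.6
   vertex 5.9 4.9 0.7
  endloop
 endfacet
 facet normal -0.512 0.605 0.610
  outer loop
   vertex 4.3 5.1 3.8
   vertex 0.6 5.8 0.0
   vertex 2.9 2.1 5.6
  endloop
 endfacet
 facet normal -0.199 -0.289 -0.937
  outer loop
   vertex 3.4 0.3 1.1
   vertex 0.1 1.6 1.4
   vertex 0.6 5.8 0.0
  endloop
 endfacet
 facet normal 0.106 -0.143 -0.984
  outer loop
   vertex 3.4 0.3 1.1
   vertex 0.6 5.8 0.0
   vertex 5.9 4.9 0.7
  endloop
 endfacet
 facet normal -0.828 0.181 0.531
  outer loop
   vertex 0.8 0.7 2.8
   vertex 2.9 2.1 5.6
   vertex 0.1 1.6 1.4
  endloop
 endfacet
 facet normal -0.370 -0.855 -0.364
  outer loop
   vertex 0.8 0.7 2.8
   vertex 0.1 1.6 1.4
   vertex 3.4 0.3 1.1
  endloop
 endfacet
 facet normal 0.107 -0.919 0.379
  outer loop
   vertex 0.8 0.7 2.8
   vertex 3.4 0.3 1.1
   vertex 2.9 2.1 5.6
  endloop
 endfacet
 facet normal 0.878 -0.143 0.456
  outer loop
   vertex 5.0 3.2 1.9
   vertex 5.9 4.9 0.7
   vertex 2.9 2.1 5.6
  endloop
 endfacet
 facet normal 0.878 -0.479 -0.020
  outer loop
   vertex 5.0 3.2 1.9
   vertex 3.4 0.3 1.1
   vertex 5.9 4.9 0.7
  endloop
 endfacet
 facet normal 0.799 -0.523 0.298
  outer loop
   vertex 5.0 3.2 1.9
   vertex 2.9 2.1 5.6
   vertex 3.4 0.3 1.1
  endloop
 endfacet
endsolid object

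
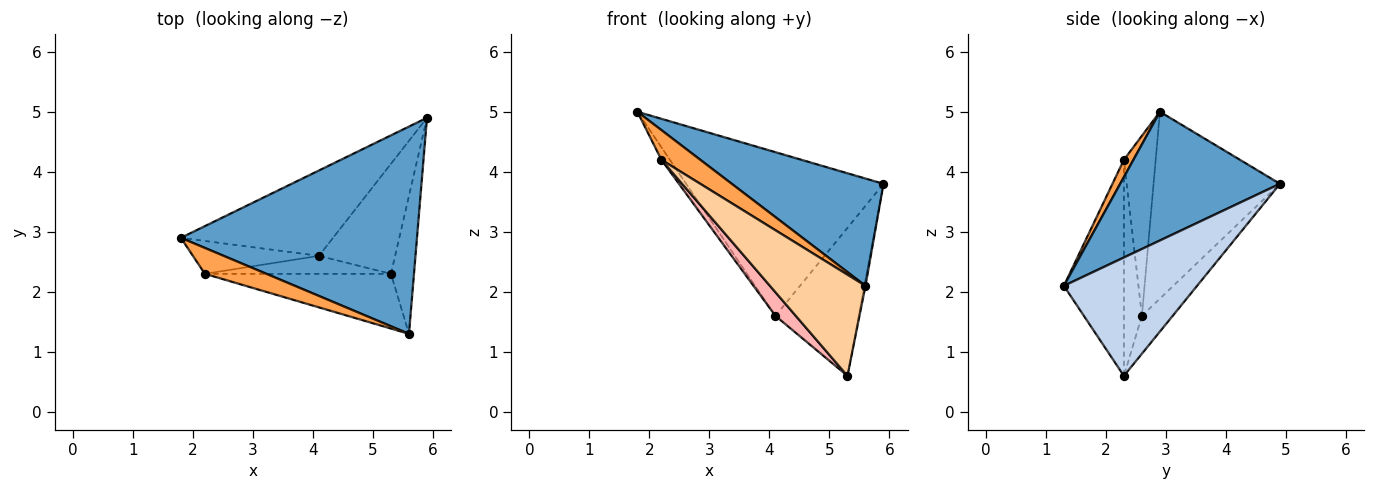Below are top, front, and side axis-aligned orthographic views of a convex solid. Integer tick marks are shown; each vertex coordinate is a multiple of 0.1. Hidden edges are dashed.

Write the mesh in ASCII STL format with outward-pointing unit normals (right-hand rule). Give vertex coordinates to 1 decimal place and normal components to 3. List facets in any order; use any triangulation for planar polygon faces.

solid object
 facet normal 0.436 -0.414 0.799
  outer loop
   vertex 5.6 1.3 2.1
   vertex 5.9 4.9 3.8
   vertex 1.8 2.9 5.0
  endloop
 endfacet
 facet normal 0.982 0.008 -0.191
  outer loop
   vertex 5.3 2.3 0.6
   vertex 5.9 4.9 3.8
   vertex 5.6 1.3 2.1
  endloop
 endfacet
 facet normal 0.181 -0.741 0.646
  outer loop
   vertex 2.2 2.3 4.2
   vertex 5.6 1.3 2.1
   vertex 1.8 2.9 5.0
  endloop
 endfacet
 facet normal -0.484 -0.770 -0.416
  outer loop
   vertex 2.2 2.3 4.2
   vertex 5.3 2.3 0.6
   vertex 5.6 1.3 2.1
  endloop
 endfacet
 facet normal -0.494 0.771 -0.402
  outer loop
   vertex 4.1 2.6 1.6
   vertex 1.8 2.9 5.0
   vertex 5.9 4.9 3.8
  endloop
 endfacet
 facet normal -0.284 0.769 -0.572
  outer loop
   vertex 4.1 2.6 1.6
   vertex 5.9 4.9 3.8
   vertex 5.3 2.3 0.6
  endloop
 endfacet
 facet normal -0.800 0.213 -0.560
  outer loop
   vertex 4.1 2.6 1.6
   vertex 2.2 2.3 4.2
   vertex 1.8 2.9 5.0
  endloop
 endfacet
 facet normal -0.576 -0.650 -0.496
  outer loop
   vertex 4.1 2.6 1.6
   vertex 5.3 2.3 0.6
   vertex 2.2 2.3 4.2
  endloop
 endfacet
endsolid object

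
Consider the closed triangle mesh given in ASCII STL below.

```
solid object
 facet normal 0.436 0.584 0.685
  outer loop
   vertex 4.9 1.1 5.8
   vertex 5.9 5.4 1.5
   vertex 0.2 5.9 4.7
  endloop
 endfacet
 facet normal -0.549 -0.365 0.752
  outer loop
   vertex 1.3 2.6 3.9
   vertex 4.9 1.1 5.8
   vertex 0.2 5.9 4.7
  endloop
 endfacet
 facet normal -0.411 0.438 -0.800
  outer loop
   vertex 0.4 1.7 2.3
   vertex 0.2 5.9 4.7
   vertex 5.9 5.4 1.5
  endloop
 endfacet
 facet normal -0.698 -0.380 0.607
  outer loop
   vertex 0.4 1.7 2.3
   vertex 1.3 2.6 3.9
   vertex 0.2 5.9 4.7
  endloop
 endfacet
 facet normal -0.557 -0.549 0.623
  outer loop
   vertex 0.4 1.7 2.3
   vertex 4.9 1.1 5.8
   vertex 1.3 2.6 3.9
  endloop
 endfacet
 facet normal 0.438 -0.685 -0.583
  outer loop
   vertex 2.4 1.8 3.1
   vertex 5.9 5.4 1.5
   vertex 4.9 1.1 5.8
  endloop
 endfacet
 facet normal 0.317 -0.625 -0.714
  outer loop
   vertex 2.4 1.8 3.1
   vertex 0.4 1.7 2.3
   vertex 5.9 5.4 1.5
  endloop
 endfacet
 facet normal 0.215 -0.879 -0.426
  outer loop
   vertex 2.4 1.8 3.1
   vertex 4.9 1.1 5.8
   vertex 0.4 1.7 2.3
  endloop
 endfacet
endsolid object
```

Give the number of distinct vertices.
6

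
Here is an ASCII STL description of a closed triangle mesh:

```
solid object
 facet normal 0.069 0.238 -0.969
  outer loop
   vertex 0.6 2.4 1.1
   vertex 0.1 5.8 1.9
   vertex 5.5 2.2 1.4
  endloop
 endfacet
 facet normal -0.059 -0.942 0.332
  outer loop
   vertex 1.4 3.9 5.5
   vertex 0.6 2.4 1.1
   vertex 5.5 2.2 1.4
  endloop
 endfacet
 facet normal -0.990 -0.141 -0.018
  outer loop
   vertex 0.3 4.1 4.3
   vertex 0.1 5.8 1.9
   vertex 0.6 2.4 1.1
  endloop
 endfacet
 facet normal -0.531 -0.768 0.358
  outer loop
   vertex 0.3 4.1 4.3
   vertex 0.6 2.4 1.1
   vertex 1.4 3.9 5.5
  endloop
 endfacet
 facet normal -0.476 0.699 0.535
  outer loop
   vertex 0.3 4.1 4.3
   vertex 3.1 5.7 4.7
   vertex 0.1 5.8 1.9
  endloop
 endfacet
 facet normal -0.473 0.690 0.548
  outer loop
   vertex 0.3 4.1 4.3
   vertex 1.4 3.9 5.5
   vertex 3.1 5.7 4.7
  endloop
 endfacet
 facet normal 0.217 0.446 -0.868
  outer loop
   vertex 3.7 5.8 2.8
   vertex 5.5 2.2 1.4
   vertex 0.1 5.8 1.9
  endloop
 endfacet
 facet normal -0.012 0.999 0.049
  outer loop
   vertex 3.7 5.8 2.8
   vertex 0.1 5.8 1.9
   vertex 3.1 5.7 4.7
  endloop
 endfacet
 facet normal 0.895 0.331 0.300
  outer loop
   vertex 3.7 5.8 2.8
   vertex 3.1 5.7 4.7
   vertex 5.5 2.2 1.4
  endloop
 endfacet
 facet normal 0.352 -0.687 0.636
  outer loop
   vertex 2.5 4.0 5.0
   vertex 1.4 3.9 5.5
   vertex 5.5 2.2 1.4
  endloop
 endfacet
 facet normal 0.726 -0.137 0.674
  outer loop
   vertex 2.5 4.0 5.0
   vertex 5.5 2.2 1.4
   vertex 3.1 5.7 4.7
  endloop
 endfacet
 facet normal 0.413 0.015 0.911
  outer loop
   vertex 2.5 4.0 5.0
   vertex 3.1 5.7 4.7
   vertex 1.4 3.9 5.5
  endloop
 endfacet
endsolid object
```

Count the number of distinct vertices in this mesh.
8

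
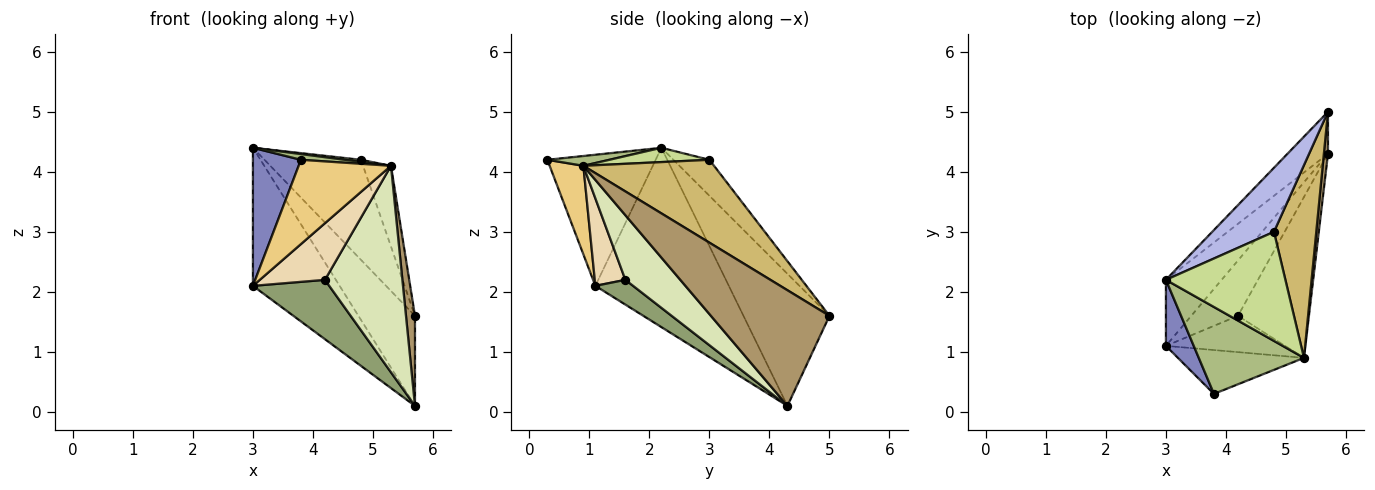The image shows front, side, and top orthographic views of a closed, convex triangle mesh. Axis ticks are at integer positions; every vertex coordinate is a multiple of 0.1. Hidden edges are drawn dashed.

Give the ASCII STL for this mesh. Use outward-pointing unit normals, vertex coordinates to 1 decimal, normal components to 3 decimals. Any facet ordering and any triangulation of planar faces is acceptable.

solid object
 facet normal -0.809 0.532 -0.248
  outer loop
   vertex 5.7 4.3 0.1
   vertex 3.0 2.2 4.4
   vertex 5.7 5.0 1.6
  endloop
 endfacet
 facet normal -0.897 -0.398 0.190
  outer loop
   vertex 3.0 1.1 2.1
   vertex 3.8 0.3 4.2
   vertex 3.0 2.2 4.4
  endloop
 endfacet
 facet normal -0.812 0.527 -0.252
  outer loop
   vertex 3.0 1.1 2.1
   vertex 3.0 2.2 4.4
   vertex 5.7 4.3 0.1
  endloop
 endfacet
 facet normal -0.300 0.803 0.514
  outer loop
   vertex 4.8 3.0 4.2
   vertex 5.7 5.0 1.6
   vertex 3.0 2.2 4.4
  endloop
 endfacet
 facet normal 0.340 -0.688 -0.641
  outer loop
   vertex 4.2 1.6 2.2
   vertex 3.0 1.1 2.1
   vertex 5.7 4.3 0.1
  endloop
 endfacet
 facet normal 0.092 -0.066 0.994
  outer loop
   vertex 5.3 0.9 4.1
   vertex 3.0 2.2 4.4
   vertex 3.8 0.3 4.2
  endloop
 endfacet
 facet normal 0.119 -0.019 0.993
  outer loop
   vertex 5.3 0.9 4.1
   vertex 4.8 3.0 4.2
   vertex 3.0 2.2 4.4
  endloop
 endfacet
 facet normal 0.488 -0.688 -0.536
  outer loop
   vertex 5.3 0.9 4.1
   vertex 4.2 1.6 2.2
   vertex 5.7 4.3 0.1
  endloop
 endfacet
 facet normal 0.997 -0.076 0.035
  outer loop
   vertex 5.3 0.9 4.1
   vertex 5.7 4.3 0.1
   vertex 5.7 5.0 1.6
  endloop
 endfacet
 facet normal 0.875 0.187 0.447
  outer loop
   vertex 5.3 0.9 4.1
   vertex 5.7 5.0 1.6
   vertex 4.8 3.0 4.2
  endloop
 endfacet
 facet normal 0.308 -0.844 -0.439
  outer loop
   vertex 5.3 0.9 4.1
   vertex 3.8 0.3 4.2
   vertex 3.0 1.1 2.1
  endloop
 endfacet
 facet normal 0.368 -0.783 -0.502
  outer loop
   vertex 5.3 0.9 4.1
   vertex 3.0 1.1 2.1
   vertex 4.2 1.6 2.2
  endloop
 endfacet
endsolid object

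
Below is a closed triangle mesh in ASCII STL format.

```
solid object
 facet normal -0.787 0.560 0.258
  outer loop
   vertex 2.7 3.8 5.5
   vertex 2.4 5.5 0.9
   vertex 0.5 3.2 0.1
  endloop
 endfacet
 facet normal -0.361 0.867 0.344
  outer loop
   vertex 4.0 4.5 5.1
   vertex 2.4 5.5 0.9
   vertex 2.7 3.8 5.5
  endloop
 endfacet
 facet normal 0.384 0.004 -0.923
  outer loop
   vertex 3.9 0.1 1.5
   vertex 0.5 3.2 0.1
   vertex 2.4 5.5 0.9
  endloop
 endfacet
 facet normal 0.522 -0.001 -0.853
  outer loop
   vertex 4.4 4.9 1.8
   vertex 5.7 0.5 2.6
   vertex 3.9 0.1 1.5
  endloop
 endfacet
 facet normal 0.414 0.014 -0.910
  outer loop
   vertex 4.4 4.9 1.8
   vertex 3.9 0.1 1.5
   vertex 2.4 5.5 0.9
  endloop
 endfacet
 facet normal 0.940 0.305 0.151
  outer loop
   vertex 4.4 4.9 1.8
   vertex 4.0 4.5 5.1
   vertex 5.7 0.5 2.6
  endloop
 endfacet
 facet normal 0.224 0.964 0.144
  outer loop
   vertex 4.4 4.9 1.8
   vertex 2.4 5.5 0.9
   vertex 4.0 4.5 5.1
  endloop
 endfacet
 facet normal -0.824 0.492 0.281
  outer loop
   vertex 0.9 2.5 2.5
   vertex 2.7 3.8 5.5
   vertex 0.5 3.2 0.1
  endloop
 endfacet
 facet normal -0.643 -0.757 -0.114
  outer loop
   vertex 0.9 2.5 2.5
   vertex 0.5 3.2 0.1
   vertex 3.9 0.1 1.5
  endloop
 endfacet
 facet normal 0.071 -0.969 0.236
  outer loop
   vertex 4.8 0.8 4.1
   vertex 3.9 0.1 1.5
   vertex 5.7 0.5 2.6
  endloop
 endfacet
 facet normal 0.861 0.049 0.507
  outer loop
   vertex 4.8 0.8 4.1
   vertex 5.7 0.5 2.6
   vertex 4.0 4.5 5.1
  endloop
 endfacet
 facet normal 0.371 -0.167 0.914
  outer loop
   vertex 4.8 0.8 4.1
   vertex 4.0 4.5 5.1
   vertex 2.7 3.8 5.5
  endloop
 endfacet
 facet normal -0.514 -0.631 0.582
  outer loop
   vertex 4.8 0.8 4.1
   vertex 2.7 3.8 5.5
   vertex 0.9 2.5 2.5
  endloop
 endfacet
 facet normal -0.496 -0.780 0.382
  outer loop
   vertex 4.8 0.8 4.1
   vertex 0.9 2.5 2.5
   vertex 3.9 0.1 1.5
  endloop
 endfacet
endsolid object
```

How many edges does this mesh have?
21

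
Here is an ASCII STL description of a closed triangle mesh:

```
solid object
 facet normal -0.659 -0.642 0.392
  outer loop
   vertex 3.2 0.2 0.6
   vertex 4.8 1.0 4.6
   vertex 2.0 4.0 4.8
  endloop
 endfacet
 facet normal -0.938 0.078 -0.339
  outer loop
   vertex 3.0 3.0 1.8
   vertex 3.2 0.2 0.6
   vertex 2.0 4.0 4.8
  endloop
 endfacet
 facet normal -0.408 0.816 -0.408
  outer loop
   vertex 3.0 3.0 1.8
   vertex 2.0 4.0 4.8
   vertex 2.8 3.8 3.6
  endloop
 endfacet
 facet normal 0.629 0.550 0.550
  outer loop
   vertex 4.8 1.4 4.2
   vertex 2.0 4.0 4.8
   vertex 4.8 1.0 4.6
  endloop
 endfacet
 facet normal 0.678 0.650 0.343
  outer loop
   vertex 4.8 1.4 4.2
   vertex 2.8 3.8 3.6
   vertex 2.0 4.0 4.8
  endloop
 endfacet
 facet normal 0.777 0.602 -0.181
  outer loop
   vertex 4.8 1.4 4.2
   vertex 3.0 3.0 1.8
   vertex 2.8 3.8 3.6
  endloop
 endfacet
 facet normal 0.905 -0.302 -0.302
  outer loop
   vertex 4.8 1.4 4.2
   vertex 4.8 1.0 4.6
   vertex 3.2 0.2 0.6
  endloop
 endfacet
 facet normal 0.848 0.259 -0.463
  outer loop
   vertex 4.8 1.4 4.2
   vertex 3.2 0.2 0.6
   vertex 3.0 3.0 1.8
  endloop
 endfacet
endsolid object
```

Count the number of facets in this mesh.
8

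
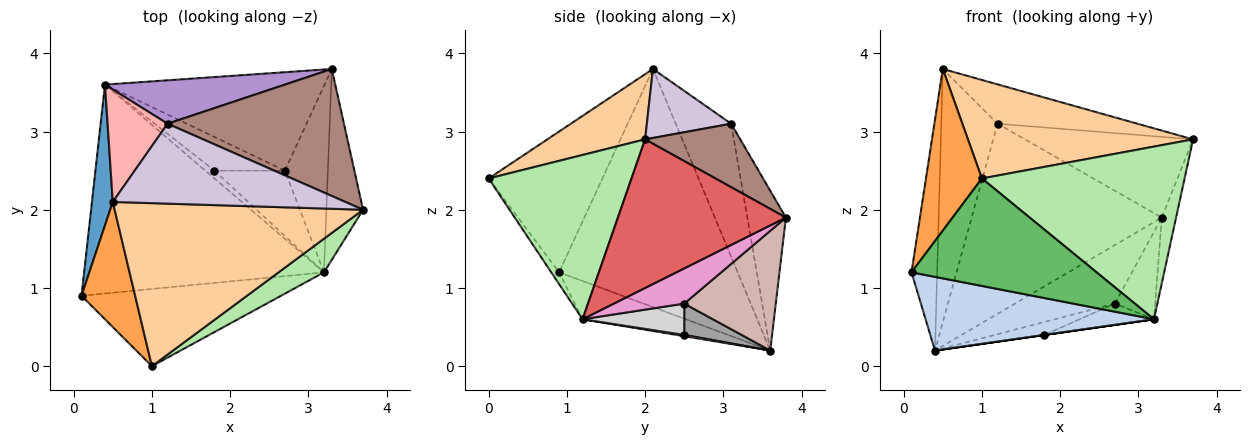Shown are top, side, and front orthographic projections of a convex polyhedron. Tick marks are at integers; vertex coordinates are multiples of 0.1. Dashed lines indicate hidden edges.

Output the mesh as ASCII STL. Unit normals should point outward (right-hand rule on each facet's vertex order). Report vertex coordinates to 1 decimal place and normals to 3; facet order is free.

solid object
 facet normal -0.986 0.142 0.086
  outer loop
   vertex 0.5 2.1 3.8
   vertex 0.4 3.6 0.2
   vertex 0.1 0.9 1.2
  endloop
 endfacet
 facet normal -0.149 -0.329 -0.933
  outer loop
   vertex 3.2 1.2 0.6
   vertex 0.1 0.9 1.2
   vertex 0.4 3.6 0.2
  endloop
 endfacet
 facet normal -0.849 -0.418 0.323
  outer loop
   vertex 1.0 0.0 2.4
   vertex 0.5 2.1 3.8
   vertex 0.1 0.9 1.2
  endloop
 endfacet
 facet normal 0.219 -0.505 0.835
  outer loop
   vertex 1.0 0.0 2.4
   vertex 3.7 2.0 2.9
   vertex 0.5 2.1 3.8
  endloop
 endfacet
 facet normal -0.034 -0.812 -0.583
  outer loop
   vertex 1.0 0.0 2.4
   vertex 0.1 0.9 1.2
   vertex 3.2 1.2 0.6
  endloop
 endfacet
 facet normal 0.569 -0.807 0.157
  outer loop
   vertex 1.0 0.0 2.4
   vertex 3.2 1.2 0.6
   vertex 3.7 2.0 2.9
  endloop
 endfacet
 facet normal 0.968 0.082 -0.239
  outer loop
   vertex 3.3 3.8 1.9
   vertex 3.7 2.0 2.9
   vertex 3.2 1.2 0.6
  endloop
 endfacet
 facet normal -0.669 0.679 0.302
  outer loop
   vertex 1.2 3.1 3.1
   vertex 0.4 3.6 0.2
   vertex 0.5 2.1 3.8
  endloop
 endfacet
 facet normal -0.194 0.956 0.218
  outer loop
   vertex 1.2 3.1 3.1
   vertex 3.3 3.8 1.9
   vertex 0.4 3.6 0.2
  endloop
 endfacet
 facet normal 0.257 0.427 0.867
  outer loop
   vertex 1.2 3.1 3.1
   vertex 0.5 2.1 3.8
   vertex 3.7 2.0 2.9
  endloop
 endfacet
 facet normal 0.290 0.513 0.808
  outer loop
   vertex 1.2 3.1 3.1
   vertex 3.7 2.0 2.9
   vertex 3.3 3.8 1.9
  endloop
 endfacet
 facet normal 0.424 0.463 -0.778
  outer loop
   vertex 2.7 2.5 0.8
   vertex 0.4 3.6 0.2
   vertex 3.3 3.8 1.9
  endloop
 endfacet
 facet normal 0.595 0.341 -0.728
  outer loop
   vertex 2.7 2.5 0.8
   vertex 3.3 3.8 1.9
   vertex 3.2 1.2 0.6
  endloop
 endfacet
 facet normal 0.141 0.000 -0.990
  outer loop
   vertex 1.8 2.5 0.4
   vertex 3.2 1.2 0.6
   vertex 0.4 3.6 0.2
  endloop
 endfacet
 facet normal 0.383 0.331 -0.862
  outer loop
   vertex 1.8 2.5 0.4
   vertex 0.4 3.6 0.2
   vertex 2.7 2.5 0.8
  endloop
 endfacet
 facet normal 0.389 0.285 -0.876
  outer loop
   vertex 1.8 2.5 0.4
   vertex 2.7 2.5 0.8
   vertex 3.2 1.2 0.6
  endloop
 endfacet
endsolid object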